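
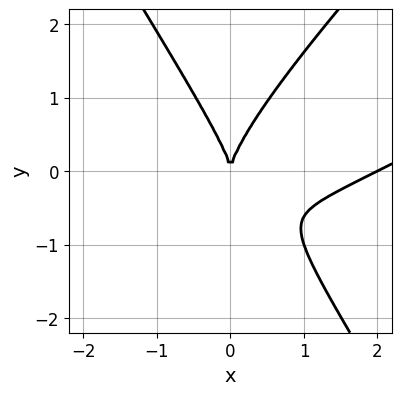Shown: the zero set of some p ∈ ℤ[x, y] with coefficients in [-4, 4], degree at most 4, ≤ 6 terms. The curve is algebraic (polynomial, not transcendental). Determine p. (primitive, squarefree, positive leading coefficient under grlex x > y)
x^3 - 2*x^2*y + y^3 - 2*x^2

The degree is 3 — the shape is more complex than any degree-2 curve.
Against the integer gridlines: it crosses the y-axis at the gridline y = 0; the x-axis gridline crossings are at x ∈ {0, 2}.
These observations pin down the coefficients.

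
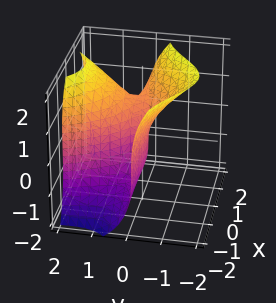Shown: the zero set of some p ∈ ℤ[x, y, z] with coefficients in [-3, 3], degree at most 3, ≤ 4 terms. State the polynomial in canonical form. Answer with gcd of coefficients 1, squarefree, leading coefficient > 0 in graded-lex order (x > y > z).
3*x^2*y + z^3 - 3*y^2 - x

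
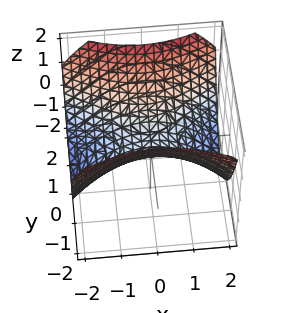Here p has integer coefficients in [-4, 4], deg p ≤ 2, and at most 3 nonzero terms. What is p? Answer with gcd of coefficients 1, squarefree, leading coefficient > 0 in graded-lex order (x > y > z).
x^2 - 2*y^2 + 3*z

First, degree: a hyperbolic paraboloid; a quadric, so deg p = 2.
Then, symmetries: the y ↦ −y reflection is a symmetry, so y appears only in even powers; mirror symmetry x ↦ −x ⇒ only even powers of x.
Next, against the integer gridlines: one x-axis crossing is at x = 0; it meets the z-axis at z = 0 (among the integer gridlines); it meets the y-axis at y = 0 (among the integer gridlines).
Finally, putting this together gives p.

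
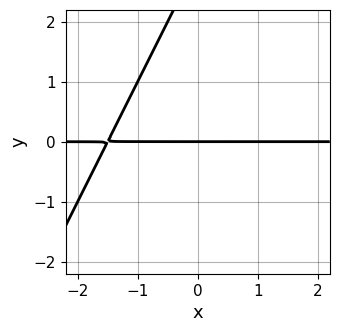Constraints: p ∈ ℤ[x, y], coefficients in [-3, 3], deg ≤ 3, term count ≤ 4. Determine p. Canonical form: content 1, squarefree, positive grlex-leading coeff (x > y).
(a) Degree: the shape is more complex than any degree-1 curve, so deg p = 2.
(b) Observable constraints: one y-axis crossing is at y = 0; the visible x-axis segment lies entirely on the curve.
(c) These observations pin down the coefficients.

2*x*y - y^2 + 3*y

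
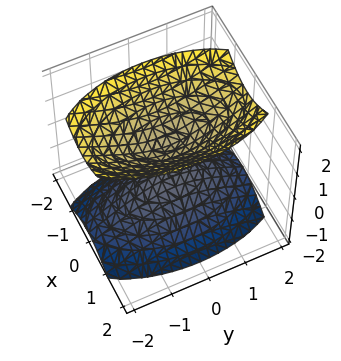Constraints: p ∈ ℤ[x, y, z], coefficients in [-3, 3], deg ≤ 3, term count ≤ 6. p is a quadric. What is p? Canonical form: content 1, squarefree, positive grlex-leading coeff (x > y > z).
There are 2 components. They look like related sheets of one shape, so recover p as a whole.
Degree: two separate bowl-shaped sheets opening away from each other; a quadric, so deg p = 2.
Symmetries: mirror symmetry z ↦ −z ⇒ only even powers of z; mirror symmetry x ↦ −x ⇒ only even powers of x; mirror symmetry y ↦ −y ⇒ only even powers of y.
Observable constraints: it misses every integer gridline on the x-axis; the surface avoids every integer y-axis point in the box.
Fitting integer coefficients to these (and the overall shape) gives p.

3*x^2 + y^2 - 2*z^2 + 1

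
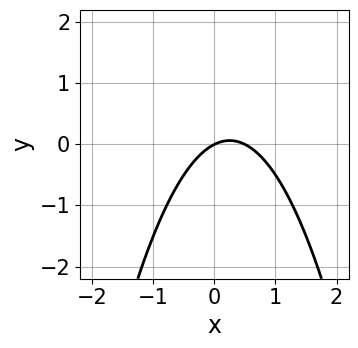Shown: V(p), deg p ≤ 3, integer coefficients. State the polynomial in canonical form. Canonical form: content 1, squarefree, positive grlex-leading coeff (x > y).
2*x^2 - x + 2*y

(a) The degree is 2 — no degree-1 curve has this shape.
(b) Reading off the gridlines: it meets the x-axis at x = 0 (among the integer gridlines); one y-axis crossing is at y = 0.
(c) Assembling these constraints gives the stated polynomial.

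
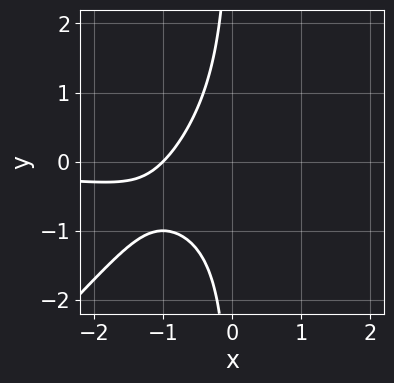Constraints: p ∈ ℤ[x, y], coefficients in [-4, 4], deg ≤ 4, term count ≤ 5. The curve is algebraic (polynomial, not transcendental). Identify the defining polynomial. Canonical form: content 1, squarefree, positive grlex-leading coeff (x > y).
Degree: a generic line meets the curve in up to 3 points, so deg p = 3.
Observable constraints: it meets the x-axis at x = -1 (among the integer gridlines); the curve avoids every integer y-axis point in the box.
Fitting integer coefficients to these (and the overall shape) gives p.

x^2*y - x*y^2 - x - 1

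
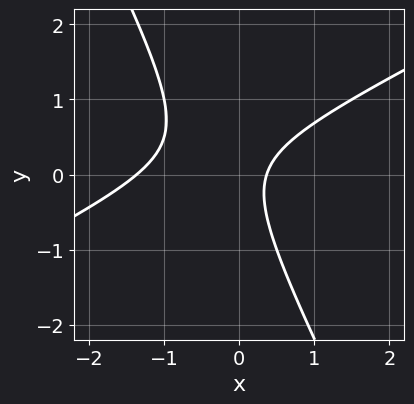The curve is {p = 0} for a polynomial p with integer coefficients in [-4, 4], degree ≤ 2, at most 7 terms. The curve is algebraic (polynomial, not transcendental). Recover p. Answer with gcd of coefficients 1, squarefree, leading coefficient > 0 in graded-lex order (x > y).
deg p = 2. No degree-1 curve has this shape.
Checking where it meets the axes: it misses every integer gridline on the y-axis.
Putting this together gives p.

2*x^2 - 3*x*y - 2*y^2 + 2*x - 1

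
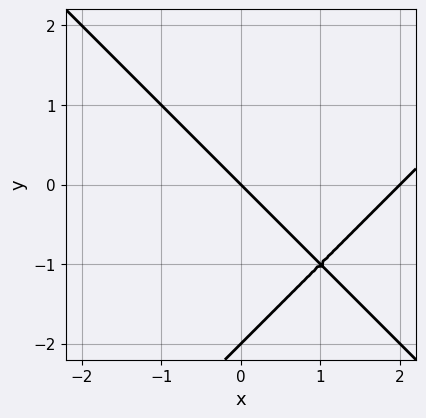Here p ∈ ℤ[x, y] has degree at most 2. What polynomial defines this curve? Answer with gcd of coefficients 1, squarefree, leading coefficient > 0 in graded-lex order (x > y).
x^2 - y^2 - 2*x - 2*y

The degree is 2 — the shape is more complex than any degree-1 curve.
From the axis intercepts and sections: among the integer gridlines, it crosses the x-axis at x ∈ {0, 2}; the y-axis gridline crossings are at y ∈ {-2, 0}.
Matching integer coefficients to the picture gives p.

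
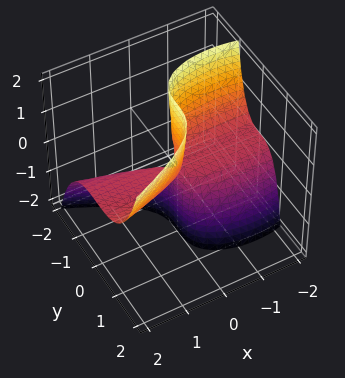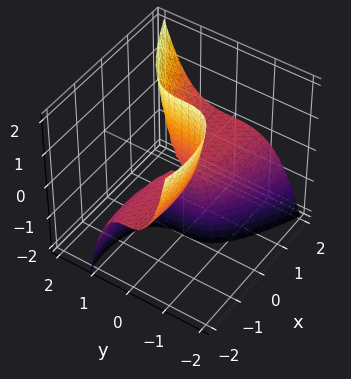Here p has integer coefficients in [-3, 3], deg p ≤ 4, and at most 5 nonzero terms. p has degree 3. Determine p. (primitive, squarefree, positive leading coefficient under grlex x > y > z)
x^2*z - 3*y^3 + 3*x*z

(a) deg p = 3. The shape is more complex than any degree-2 surface.
(b) Reading off the gridlines: every point of the z-axis in the box is on the surface; every point of the x-axis in the box is on the surface; it crosses the y-axis at the gridline y = 0.
(c) Fitting integer coefficients to these (and the overall shape) gives p.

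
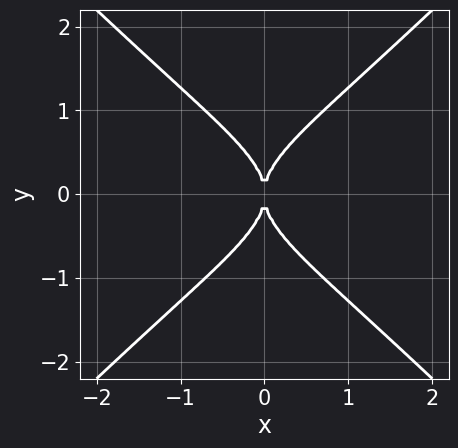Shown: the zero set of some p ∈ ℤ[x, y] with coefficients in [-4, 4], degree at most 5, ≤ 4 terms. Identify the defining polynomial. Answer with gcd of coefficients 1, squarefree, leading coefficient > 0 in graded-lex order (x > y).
x^2*y^2 - y^4 + x^2

1. deg p = 4.
2. Symmetries: mirror symmetry x ↦ −x ⇒ only even powers of x; it's symmetric under y → −y, forcing even powers of y.
3. From the axis intercepts and sections: one y-axis crossing is at y = 0; it crosses the x-axis at the gridline x = 0.
4. Fitting integer coefficients to these (and the overall shape) gives p.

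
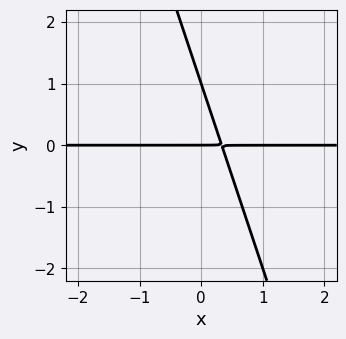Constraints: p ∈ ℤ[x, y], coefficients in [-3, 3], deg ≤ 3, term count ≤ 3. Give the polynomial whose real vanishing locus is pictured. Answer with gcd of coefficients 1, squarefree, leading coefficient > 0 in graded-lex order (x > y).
3*x*y + y^2 - y

(a) Degree: no degree-1 curve has this shape, so deg p = 2.
(b) From the visible intercepts: every point of the x-axis in the box is on the curve; the y-axis gridline crossings are at y ∈ {0, 1}.
(c) The integer polynomial consistent with all of this is the stated p.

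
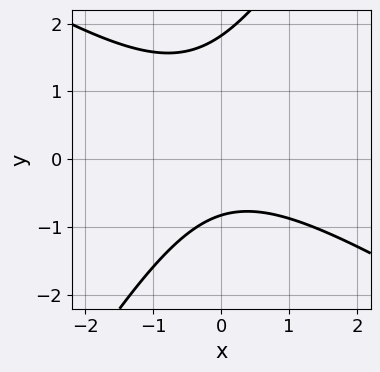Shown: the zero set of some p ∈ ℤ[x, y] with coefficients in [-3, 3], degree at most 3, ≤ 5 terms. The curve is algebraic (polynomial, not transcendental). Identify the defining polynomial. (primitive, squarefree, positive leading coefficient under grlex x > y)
First, deg p = 2. The shape is more complex than any degree-1 curve.
Next, reading off the gridlines: it misses every integer gridline on the x-axis.
Finally, solving for integer coefficients yields p as stated.

2*x^2 + 2*x*y - 2*y^2 + 2*y + 3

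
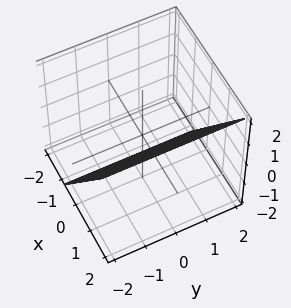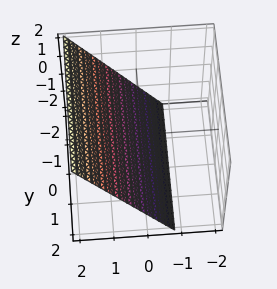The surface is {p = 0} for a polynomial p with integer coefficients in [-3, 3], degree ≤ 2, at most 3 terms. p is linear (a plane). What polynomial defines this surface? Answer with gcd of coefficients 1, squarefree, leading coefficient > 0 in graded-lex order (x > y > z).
1. deg p = 1. Every cross-section is a straight line — this is a plane.
2. Reading off the gridlines: it crosses the z-axis at the gridline z = -1; it misses every integer gridline on the y-axis.
3. Matching integer coefficients to the picture gives p.

3*x - 2*z - 2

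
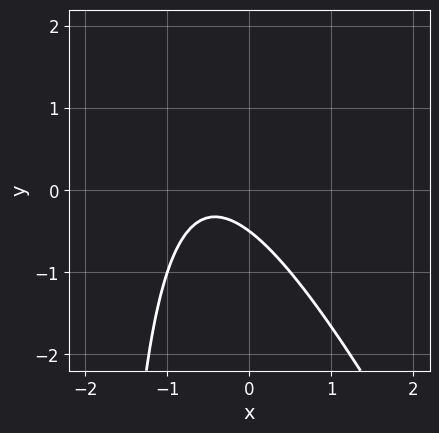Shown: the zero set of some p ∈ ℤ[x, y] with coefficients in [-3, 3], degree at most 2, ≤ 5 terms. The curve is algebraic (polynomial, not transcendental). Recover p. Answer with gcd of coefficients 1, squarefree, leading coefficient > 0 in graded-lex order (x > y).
2*x^2 + x*y + 2*x + 2*y + 1

(a) deg p = 2. The shape is more complex than any degree-1 curve.
(b) Reading off the gridlines: it misses every integer gridline on the x-axis.
(c) Together with the visible shape, these determine p as stated.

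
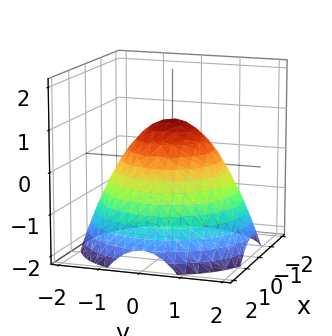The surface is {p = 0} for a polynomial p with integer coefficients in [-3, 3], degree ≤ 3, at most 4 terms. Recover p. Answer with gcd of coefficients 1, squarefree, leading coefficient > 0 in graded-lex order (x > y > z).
2*x^2 + 2*y^2 + 3*z - 3

1. The degree is 2 — no degree-1 surface has this shape.
2. Symmetries: rotational symmetry about the z-axis ⇒ p depends on x, y only through x² + y².
3. Observable constraints: it meets the z-axis at z = 1 (among the integer gridlines); a circular section at z = -1 has radius between 1 and 2.
4. These observations pin down the coefficients.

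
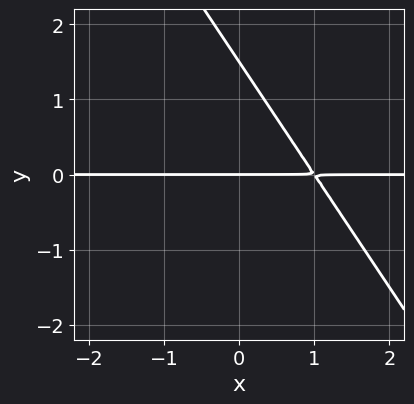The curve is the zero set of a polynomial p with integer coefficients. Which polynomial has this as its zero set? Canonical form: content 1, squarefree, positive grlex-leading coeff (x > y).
3*x*y + 2*y^2 - 3*y

The degree is 2 — no degree-1 curve has this shape.
From the visible intercepts: one y-axis crossing is at y = 0; every point of the x-axis in the box is on the curve.
Matching integer coefficients to the picture gives p.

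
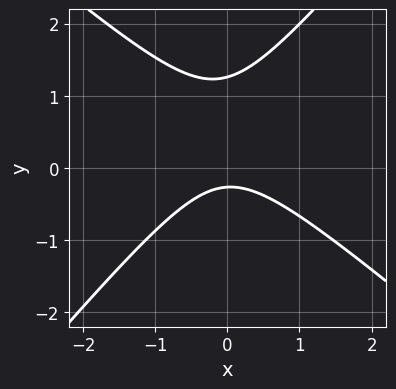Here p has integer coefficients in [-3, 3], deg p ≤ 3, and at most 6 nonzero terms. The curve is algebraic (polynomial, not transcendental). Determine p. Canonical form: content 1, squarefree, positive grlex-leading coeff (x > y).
3*x^2 + x*y - 3*y^2 + 3*y + 1

(a) The degree is 2 — a generic line meets the curve in up to 2 points.
(b) Against the integer gridlines: it misses every integer gridline on the x-axis.
(c) The integer polynomial consistent with all of this is the stated p.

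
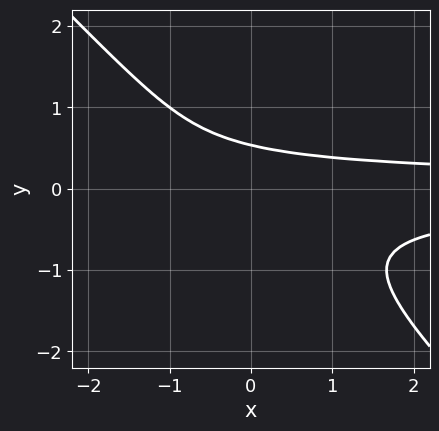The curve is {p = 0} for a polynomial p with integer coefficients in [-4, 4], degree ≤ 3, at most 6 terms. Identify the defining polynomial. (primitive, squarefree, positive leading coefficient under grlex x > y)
3*x*y^2 + 3*y^3 + y - 1

First, the degree is 3 — a generic line meets the curve in up to 3 points.
Next, checking where it meets the axes: it misses every integer gridline on the x-axis.
Finally, together with the visible shape, these determine p as stated.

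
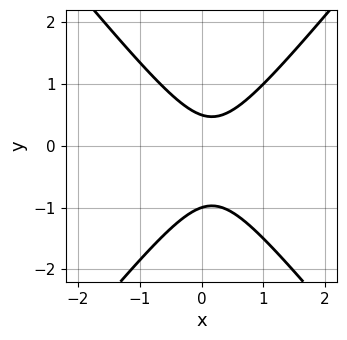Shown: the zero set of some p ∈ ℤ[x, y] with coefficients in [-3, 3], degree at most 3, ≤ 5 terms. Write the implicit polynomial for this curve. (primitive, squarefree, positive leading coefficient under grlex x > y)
3*x^2 - 2*y^2 - x - y + 1

(a) deg p = 2. The shape is more complex than any degree-1 curve.
(b) Observable constraints: no x-intercept at any integer in the box; it crosses the y-axis at the gridline y = -1.
(c) Fitting integer coefficients to these (and the overall shape) gives p.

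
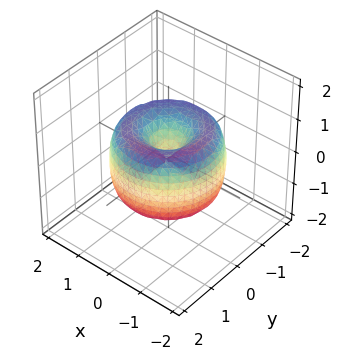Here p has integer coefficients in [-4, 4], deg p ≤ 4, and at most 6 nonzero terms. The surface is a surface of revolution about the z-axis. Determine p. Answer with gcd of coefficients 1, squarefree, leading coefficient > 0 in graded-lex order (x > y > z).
(a) The degree is 4 — no degree-3 surface has this shape.
(b) Symmetry: every cross-section ⟂ z is a circle, so x, y appear only via x² + y².
(c) From the axis intercepts and sections: a circular section at z = 0 has radius between 1 and 2; one y-axis crossing is at y = 0; it crosses the x-axis at the gridline x = 0; it crosses the z-axis at the gridline z = 0.
(d) Assembling these constraints gives the stated polynomial.

x^4 + 2*x^2*y^2 + y^4 - 2*x^2 - 2*y^2 + z^2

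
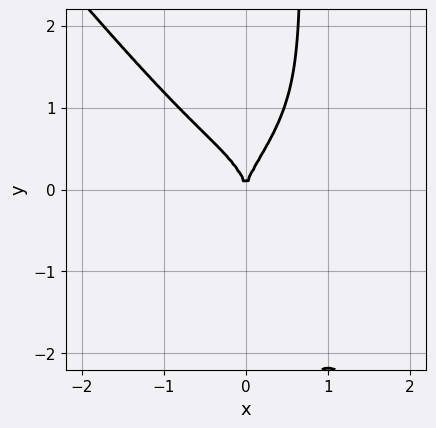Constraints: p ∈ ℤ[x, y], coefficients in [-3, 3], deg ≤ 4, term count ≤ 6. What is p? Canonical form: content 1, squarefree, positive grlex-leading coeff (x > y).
3*x^4 - 2*x^3*y + 3*x*y^3 - 2*y^3 + 3*x^2

First, the degree is 4 — no degree-3 curve has this shape.
Next, against the integer gridlines: one y-axis crossing is at y = 0; it crosses the x-axis at the gridline x = 0.
Finally, putting this together gives p.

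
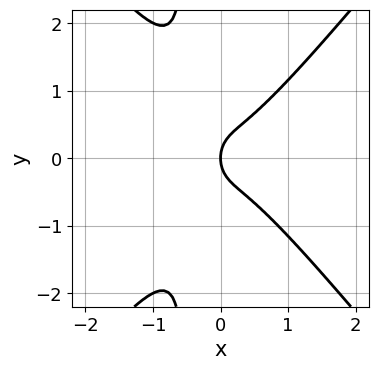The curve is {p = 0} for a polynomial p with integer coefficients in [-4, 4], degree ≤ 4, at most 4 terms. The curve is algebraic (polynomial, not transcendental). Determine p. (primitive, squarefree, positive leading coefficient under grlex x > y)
3*x^3 - 2*x*y^2 - y^2 + x

(a) The degree is 3 — a generic line meets the curve in up to 3 points.
(b) Symmetries: it's symmetric under y → −y, forcing even powers of y.
(c) Reading off the gridlines: it crosses the y-axis at the gridline y = 0; it meets the x-axis at x = 0 (among the integer gridlines).
(d) Together with the visible shape, these determine p as stated.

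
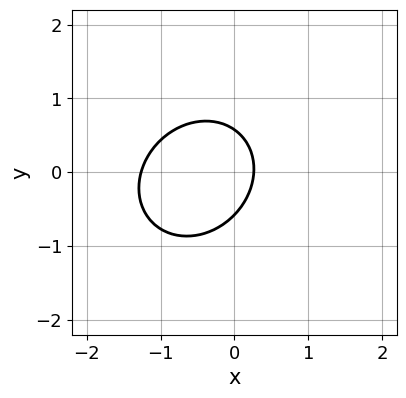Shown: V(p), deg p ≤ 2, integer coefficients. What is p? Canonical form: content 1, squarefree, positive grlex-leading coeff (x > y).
(a) deg p = 2. The shape is more complex than any degree-1 curve.
(b) Matching integer coefficients to the picture gives p.

3*x^2 - x*y + 3*y^2 + 3*x - 1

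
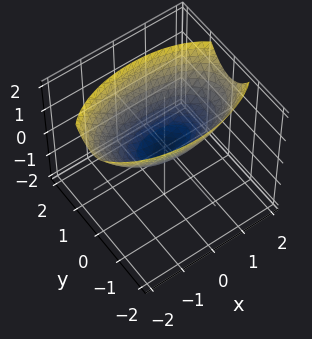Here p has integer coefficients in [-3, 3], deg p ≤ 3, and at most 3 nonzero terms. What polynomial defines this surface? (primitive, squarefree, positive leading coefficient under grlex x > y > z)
1. deg p = 2. A single bowl opening along one axis; a quadric.
2. Symmetries: mirror symmetry x ↦ −x ⇒ only even powers of x; mirror symmetry y ↦ −y ⇒ only even powers of y.
3. Against the integer gridlines: one y-axis crossing is at y = 0; it crosses the x-axis at the gridline x = 0.
4. Putting this together gives p.

x^2 + 3*y^2 - 3*z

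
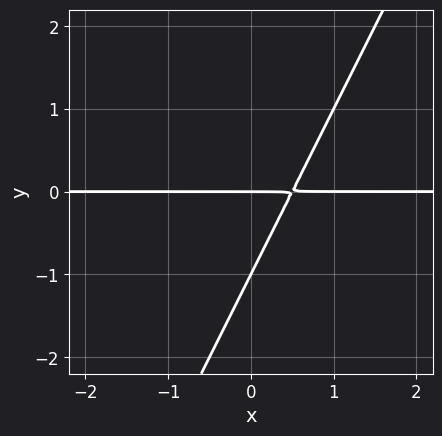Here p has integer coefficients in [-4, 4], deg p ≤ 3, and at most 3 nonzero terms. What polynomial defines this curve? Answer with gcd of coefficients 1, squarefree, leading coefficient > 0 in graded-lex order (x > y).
2*x*y - y^2 - y

First, the degree is 2 — no degree-1 curve has this shape.
Next, reading off the gridlines: the visible x-axis segment lies entirely on the curve; the y-axis gridline crossings are at y ∈ {-1, 0}.
Finally, solving for integer coefficients yields p as stated.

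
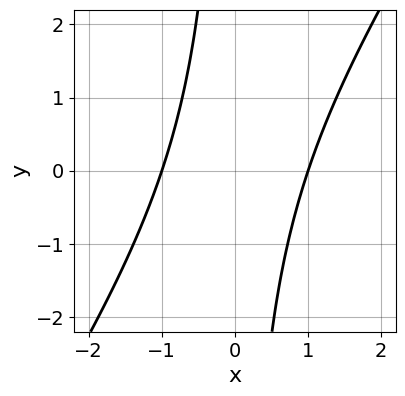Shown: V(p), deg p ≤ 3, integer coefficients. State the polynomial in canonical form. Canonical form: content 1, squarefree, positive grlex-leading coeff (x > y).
The degree is 2 — no degree-1 curve has this shape.
Observable constraints: it misses every integer gridline on the y-axis; the x-axis gridline crossings are at x ∈ {-1, 1}.
Fitting integer coefficients to these (and the overall shape) gives p.

3*x^2 - 2*x*y - 3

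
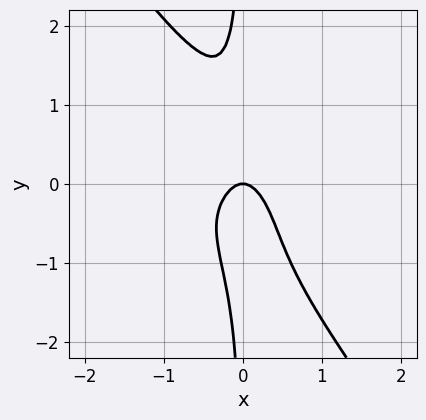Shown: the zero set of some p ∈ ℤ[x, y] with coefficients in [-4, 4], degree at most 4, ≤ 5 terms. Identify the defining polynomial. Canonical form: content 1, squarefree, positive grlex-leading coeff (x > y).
First, deg p = 4.
Then, against the integer gridlines: it crosses the x-axis at the gridline x = 0; one y-axis crossing is at y = 0.
Finally, these observations pin down the coefficients.

3*x^2*y^2 + 2*x*y^3 + 3*x^2 + y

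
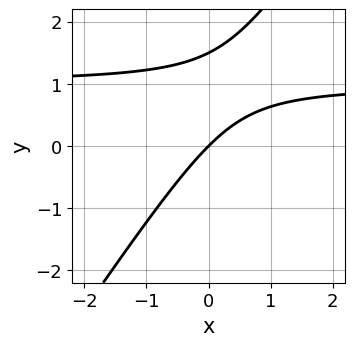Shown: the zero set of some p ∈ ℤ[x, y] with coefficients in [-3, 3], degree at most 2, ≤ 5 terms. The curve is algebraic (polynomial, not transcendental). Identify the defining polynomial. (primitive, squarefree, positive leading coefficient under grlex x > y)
3*x*y - 2*y^2 - 3*x + 3*y

(a) Degree: a generic line meets the curve in up to 2 points, so deg p = 2.
(b) From the visible intercepts: it crosses the x-axis at the gridline x = 0; it meets the y-axis at y = 0 (among the integer gridlines).
(c) These observations pin down the coefficients.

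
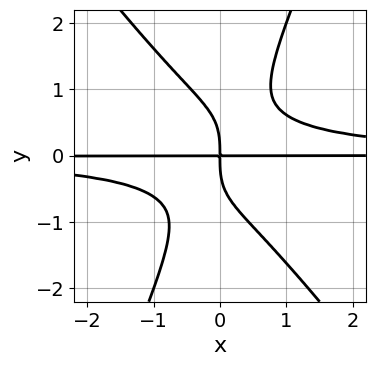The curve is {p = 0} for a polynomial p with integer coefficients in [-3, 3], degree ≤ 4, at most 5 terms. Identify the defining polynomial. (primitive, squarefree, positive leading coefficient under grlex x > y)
Degree: a generic line meets the curve in up to 4 points, so deg p = 4.
From the visible intercepts: the visible x-axis segment lies entirely on the curve.
Together with the visible shape, these determine p as stated.

3*x^2*y^2 + x*y^3 - y^4 - 2*x*y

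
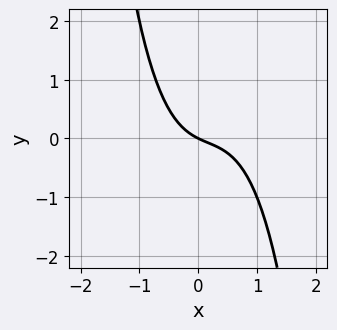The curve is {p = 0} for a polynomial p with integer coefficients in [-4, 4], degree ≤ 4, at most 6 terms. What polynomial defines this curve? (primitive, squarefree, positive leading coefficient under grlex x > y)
The degree is 3 — no degree-2 curve has this shape.
Checking where it meets the axes: one y-axis crossing is at y = 0; one x-axis crossing is at x = 0.
Together with the visible shape, these determine p as stated.

2*x^3 - x^2 + x + 2*y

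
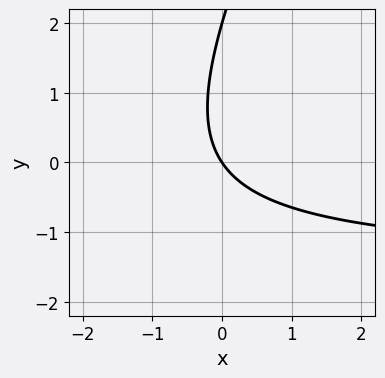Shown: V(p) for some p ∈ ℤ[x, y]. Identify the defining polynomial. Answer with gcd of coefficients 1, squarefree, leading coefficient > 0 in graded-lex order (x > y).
First, degree: no degree-1 curve has this shape, so deg p = 2.
Next, reading off the gridlines: the y-axis gridline crossings are at y ∈ {0, 2}; it meets the x-axis at x = 0 (among the integer gridlines).
Finally, assembling these constraints gives the stated polynomial.

2*x*y - y^2 + 3*x + 2*y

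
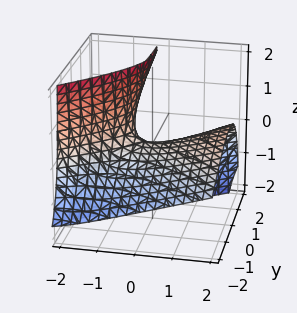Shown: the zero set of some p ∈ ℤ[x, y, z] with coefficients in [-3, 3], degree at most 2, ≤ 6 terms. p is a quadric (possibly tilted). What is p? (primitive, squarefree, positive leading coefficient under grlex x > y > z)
deg p = 2. No degree-1 surface has this shape.
Reading off the gridlines: one z-axis crossing is at z = 0; it crosses the y-axis at the gridline y = 0.
These observations pin down the coefficients.

x^2 - 3*x*z - 2*y^2 + 3*y*z - 3*z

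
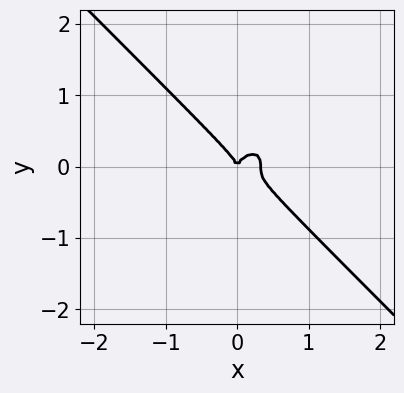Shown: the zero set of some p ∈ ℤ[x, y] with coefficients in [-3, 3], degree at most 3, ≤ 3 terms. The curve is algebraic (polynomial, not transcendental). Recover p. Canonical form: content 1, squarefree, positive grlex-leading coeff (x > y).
3*x^3 + 3*y^3 - x^2

(a) Degree: a generic line meets the curve in up to 3 points, so deg p = 3.
(b) Against the integer gridlines: one y-axis crossing is at y = 0; it meets the x-axis at x = 0 (among the integer gridlines).
(c) Together with the visible shape, these determine p as stated.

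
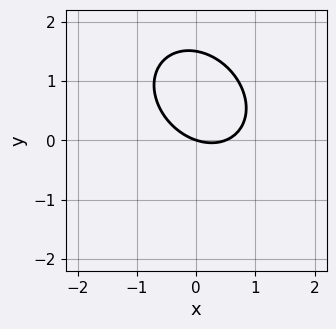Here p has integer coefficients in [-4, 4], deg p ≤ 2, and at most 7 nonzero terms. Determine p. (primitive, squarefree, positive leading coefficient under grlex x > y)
First, deg p = 2.
Then, from the axis intercepts and sections: it meets the y-axis at y = 0 (among the integer gridlines); it crosses the x-axis at the gridline x = 0.
Finally, putting this together gives p.

2*x^2 + x*y + 2*y^2 - x - 3*y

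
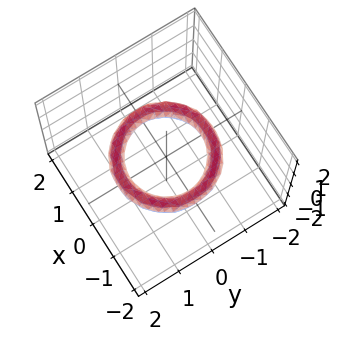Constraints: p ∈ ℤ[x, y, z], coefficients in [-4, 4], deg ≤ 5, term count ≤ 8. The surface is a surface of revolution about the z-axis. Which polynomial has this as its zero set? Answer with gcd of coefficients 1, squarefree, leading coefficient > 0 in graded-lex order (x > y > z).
First, degree: the shape is more complex than any degree-3 surface, so deg p = 4.
Next, symmetries: rotational symmetry about the z-axis ⇒ p depends on x, y only through x² + y².
Next, from the visible intercepts: the y-axis gridline crossings are at y ∈ {-1, 1}; a circular section at z = 0 has radius exactly 1.
Finally, putting this together gives p. Check: (-1, 0, 0) on the x-axis lies on the surface, and p(-1, 0, 0) = 0. ✓

x^4 + 2*x^2*y^2 + y^4 - 3*x^2 - 3*y^2 + 3*z^2 + 2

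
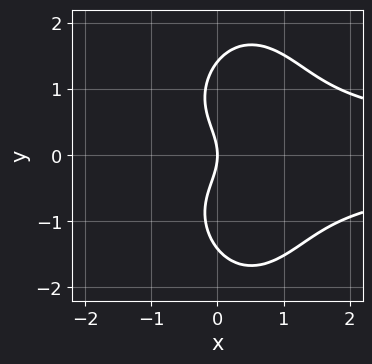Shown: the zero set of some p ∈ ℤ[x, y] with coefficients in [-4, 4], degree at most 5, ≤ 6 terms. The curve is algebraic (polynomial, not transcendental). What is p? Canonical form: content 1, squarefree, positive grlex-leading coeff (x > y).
First, the degree is 4 — no degree-3 curve has this shape.
Then, symmetries: mirror symmetry y ↦ −y ⇒ only even powers of y.
Next, observable constraints: one x-axis crossing is at x = 0; one y-axis crossing is at y = 0.
Finally, solving for integer coefficients yields p as stated.

3*x^2*y^2 + y^4 - 2*x*y^2 - 2*y^2 - 3*x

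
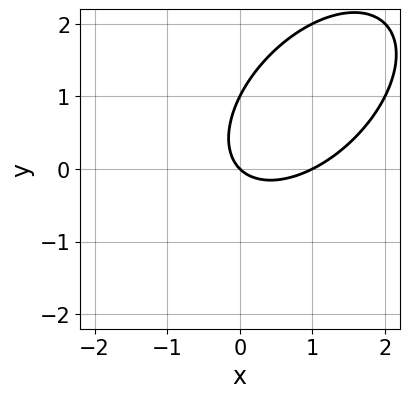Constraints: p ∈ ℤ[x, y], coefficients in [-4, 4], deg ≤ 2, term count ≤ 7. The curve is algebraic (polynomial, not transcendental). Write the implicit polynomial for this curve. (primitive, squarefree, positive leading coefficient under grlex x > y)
The degree is 2 — a generic line meets the curve in up to 2 points.
Observable constraints: among the integer gridlines, it crosses the y-axis at y ∈ {0, 1}; among the integer gridlines, it crosses the x-axis at x ∈ {0, 1}.
These observations pin down the coefficients.

x^2 - x*y + y^2 - x - y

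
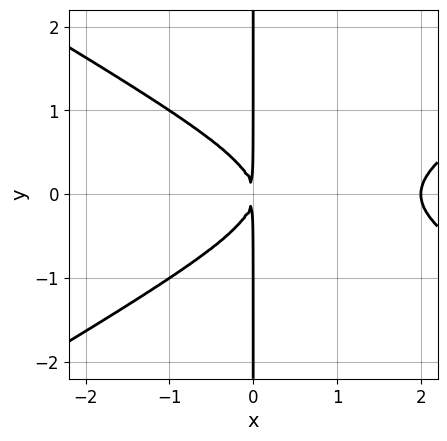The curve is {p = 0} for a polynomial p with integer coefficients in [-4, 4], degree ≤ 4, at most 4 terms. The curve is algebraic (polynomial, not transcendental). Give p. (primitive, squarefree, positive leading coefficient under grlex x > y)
x^3 - 3*x*y^2 - 2*x^2

1. deg p = 3. The shape is more complex than any degree-2 curve.
2. Symmetries: the y ↦ −y reflection is a symmetry, so y appears only in even powers.
3. Observable constraints: it crosses the x-axis at the gridline x = 2; every point of the y-axis in the box is on the curve.
4. Together with the visible shape, these determine p as stated.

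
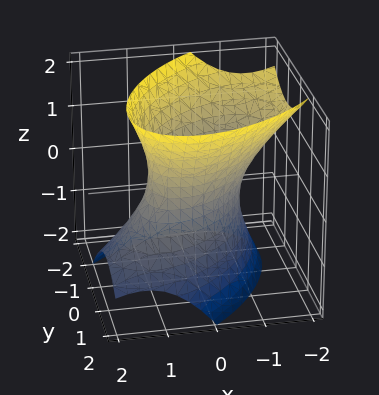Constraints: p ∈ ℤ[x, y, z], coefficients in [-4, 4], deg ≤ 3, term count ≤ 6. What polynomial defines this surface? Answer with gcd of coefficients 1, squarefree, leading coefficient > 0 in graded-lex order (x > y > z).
3*x^2 - 3*x*y + 2*x*z + 3*y^2 - 2*z^2 - 3

(a) deg p = 2. A generic line meets the surface in up to 2 points.
(b) Observable constraints: among the integer gridlines, it crosses the y-axis at y ∈ {-1, 1}; the surface avoids every integer z-axis point in the box.
(c) Putting this together gives p. Check: (1, 0, 0) on the x-axis lies on the surface, and p(1, 0, 0) = 0. ✓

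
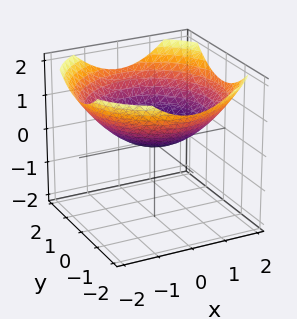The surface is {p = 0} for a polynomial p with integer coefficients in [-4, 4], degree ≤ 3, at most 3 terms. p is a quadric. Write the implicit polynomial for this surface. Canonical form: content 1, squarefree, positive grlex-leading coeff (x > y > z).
(a) Degree: a paraboloid; a quadric, so deg p = 2.
(b) Symmetries: the surface is invariant under rotation about z: p = q(x² + y², z).
(c) From the axis intercepts and sections: it crosses the y-axis at the gridline y = 0; it crosses the x-axis at the gridline x = 0; it meets the z-axis at z = 0 (among the integer gridlines); a circular section at z = 1 has radius between 1 and 2.
(d) Assembling these constraints gives the stated polynomial.

x^2 + y^2 - 3*z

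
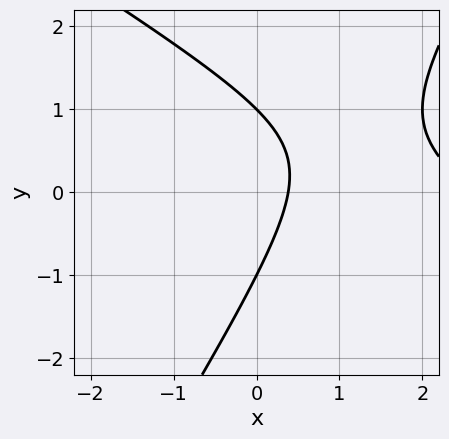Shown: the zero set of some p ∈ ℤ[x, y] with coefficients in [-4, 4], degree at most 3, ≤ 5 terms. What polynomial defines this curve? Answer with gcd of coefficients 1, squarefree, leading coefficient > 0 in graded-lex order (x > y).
x^2 + x*y - y^2 - 3*x + 1

First, deg p = 2.
Next, observable constraints: among the integer gridlines, it crosses the y-axis at y ∈ {-1, 1}.
Finally, fitting integer coefficients to these (and the overall shape) gives p.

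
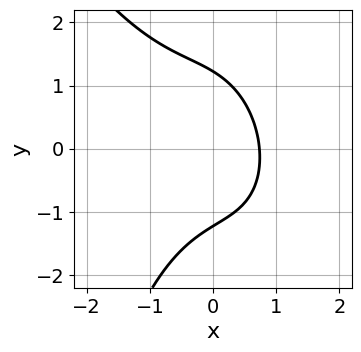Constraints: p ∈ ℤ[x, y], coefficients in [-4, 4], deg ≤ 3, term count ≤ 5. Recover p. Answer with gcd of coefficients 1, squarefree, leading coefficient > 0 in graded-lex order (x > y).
2*x^3 + x^2*y + 2*y^2 + 3*x - 3

1. Degree: a generic line meets the curve in up to 3 points, so deg p = 3.
2. Solving for integer coefficients yields p as stated.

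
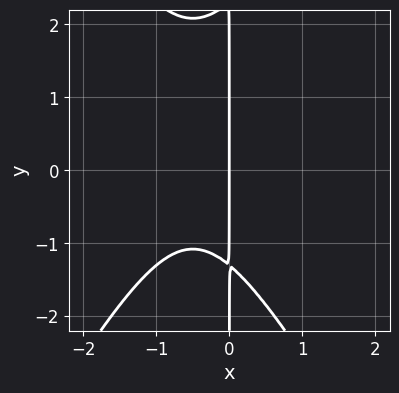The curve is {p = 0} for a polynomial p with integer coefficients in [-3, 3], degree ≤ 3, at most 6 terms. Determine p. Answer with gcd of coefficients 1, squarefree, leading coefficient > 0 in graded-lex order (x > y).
(a) deg p = 3. The shape is more complex than any degree-2 curve.
(b) Against the integer gridlines: the visible y-axis segment lies entirely on the curve; it meets the x-axis at x = 0 (among the integer gridlines).
(c) Solving for integer coefficients yields p as stated.

3*x^3 - x*y^2 + 3*x^2 + x*y + 3*x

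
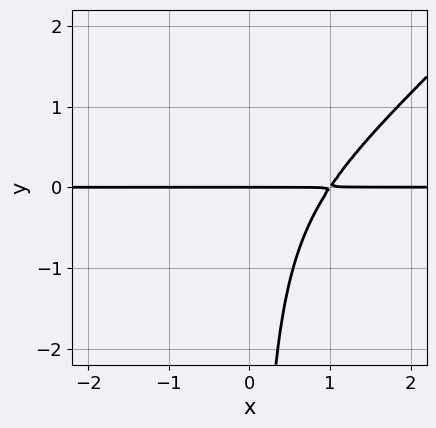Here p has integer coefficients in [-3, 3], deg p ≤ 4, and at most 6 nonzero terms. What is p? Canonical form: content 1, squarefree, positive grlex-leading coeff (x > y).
First, degree: the shape is more complex than any degree-3 curve, so deg p = 4.
Next, reading off the gridlines: every point of the x-axis in the box is on the curve; one y-axis crossing is at y = 0.
Finally, these observations pin down the coefficients.

x^3*y - x^2*y^2 - x*y^2 - y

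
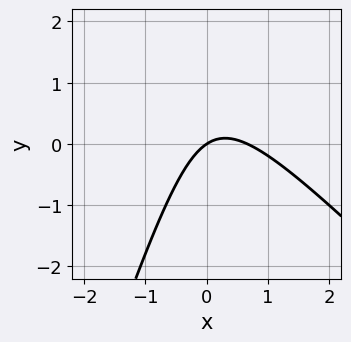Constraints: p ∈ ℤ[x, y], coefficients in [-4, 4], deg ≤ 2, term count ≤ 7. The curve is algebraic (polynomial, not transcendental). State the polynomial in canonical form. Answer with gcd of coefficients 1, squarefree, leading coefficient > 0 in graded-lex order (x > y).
3*x^2 + 2*x*y - y^2 - 2*x + 3*y

(a) Degree: no degree-1 curve has this shape, so deg p = 2.
(b) Reading off the gridlines: it meets the x-axis at x = 0 (among the integer gridlines); one y-axis crossing is at y = 0.
(c) Solving for integer coefficients yields p as stated.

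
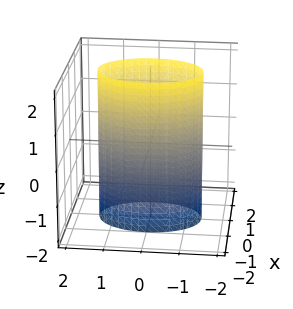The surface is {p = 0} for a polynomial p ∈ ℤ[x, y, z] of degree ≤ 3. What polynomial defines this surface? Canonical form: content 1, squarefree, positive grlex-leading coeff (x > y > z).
2*x^2 + y^2 - 2

First, deg p = 2. A cylinder; a quadric.
Then, symmetries: it's symmetric under x → −x, forcing even powers of x; mirror symmetry z ↦ −z ⇒ only even powers of z; the y ↦ −y reflection is a symmetry, so y appears only in even powers.
Then, against the integer gridlines: the surface avoids every integer z-axis point in the box; among the integer gridlines, it crosses the x-axis at x ∈ {-1, 1}.
Finally, the integer polynomial consistent with all of this is the stated p.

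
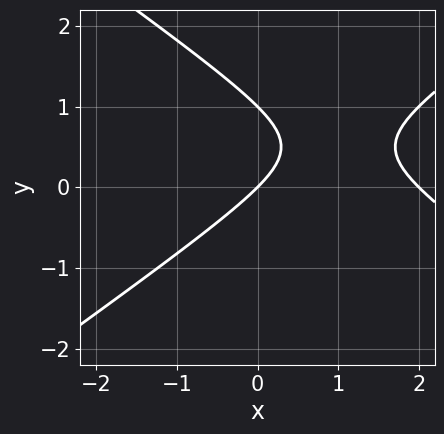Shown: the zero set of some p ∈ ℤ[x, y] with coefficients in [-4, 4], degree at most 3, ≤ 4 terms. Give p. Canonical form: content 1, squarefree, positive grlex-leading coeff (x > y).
x^2 - 2*y^2 - 2*x + 2*y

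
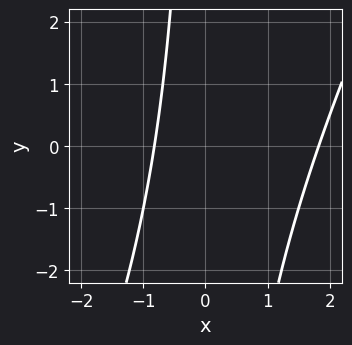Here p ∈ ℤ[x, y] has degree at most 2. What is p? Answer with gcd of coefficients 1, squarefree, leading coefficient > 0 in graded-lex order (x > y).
The degree is 2 — a generic line meets the curve in up to 2 points.
Checking where it meets the axes: the curve avoids every integer y-axis point in the box.
The integer polynomial consistent with all of this is the stated p.

2*x^2 - x*y - 2*x - 3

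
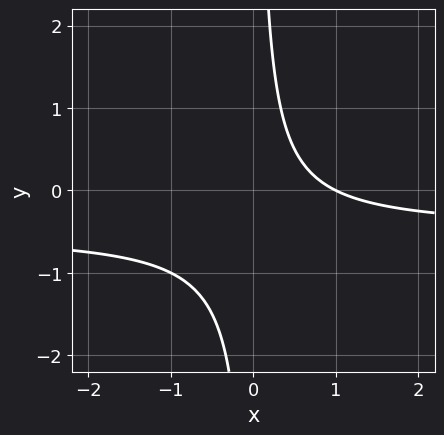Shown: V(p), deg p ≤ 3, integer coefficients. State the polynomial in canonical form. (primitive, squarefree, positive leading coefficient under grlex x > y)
First, the degree is 2 — a generic line meets the curve in up to 2 points.
Then, observable constraints: one x-axis crossing is at x = 1; no y-intercept at any integer in the box.
Finally, the integer polynomial consistent with all of this is the stated p.

2*x*y + x - 1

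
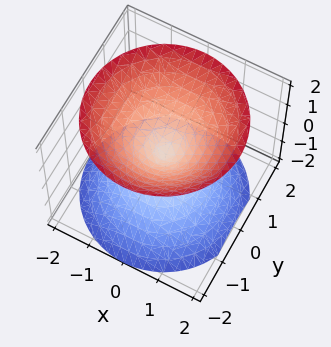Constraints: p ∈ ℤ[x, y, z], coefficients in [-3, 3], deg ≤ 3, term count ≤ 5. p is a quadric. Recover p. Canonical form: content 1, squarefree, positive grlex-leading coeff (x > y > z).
x^2 + y^2 - z^2

I count 2 distinct pieces.
Degree: two nappes meeting at a single point; a quadric, so deg p = 2.
Symmetries: it's symmetric under z → −z, forcing even powers of z; rotational symmetry about the z-axis ⇒ p depends on x, y only through x² + y².
Checking where it meets the axes: it crosses the y-axis at the gridline y = 0; a circular section at z = -1 has radius exactly 1.
Fitting integer coefficients to these (and the overall shape) gives p.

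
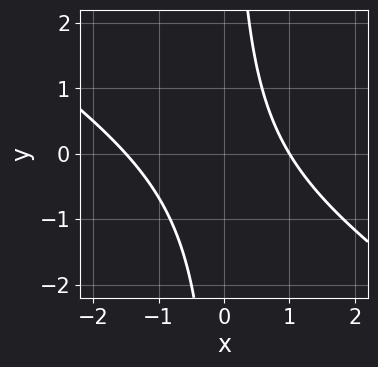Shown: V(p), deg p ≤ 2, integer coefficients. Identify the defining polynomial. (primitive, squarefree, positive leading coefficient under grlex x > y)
First, the degree is 2 — no degree-1 curve has this shape.
Next, against the integer gridlines: it meets the x-axis at x = 1 (among the integer gridlines); no y-intercept at any integer in the box.
Finally, matching integer coefficients to the picture gives p.

2*x^2 + 3*x*y + x - 3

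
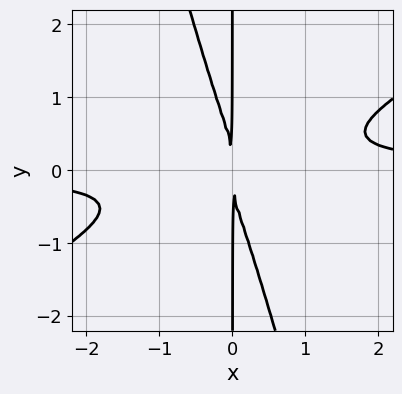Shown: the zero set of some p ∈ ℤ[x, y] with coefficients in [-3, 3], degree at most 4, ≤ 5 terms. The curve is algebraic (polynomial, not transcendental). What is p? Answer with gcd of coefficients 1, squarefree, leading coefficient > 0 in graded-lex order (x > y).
2*x^3*y - 3*x^2*y^2 - x*y^3 - x^2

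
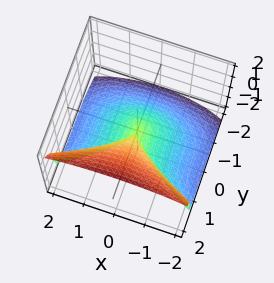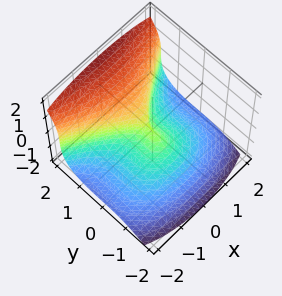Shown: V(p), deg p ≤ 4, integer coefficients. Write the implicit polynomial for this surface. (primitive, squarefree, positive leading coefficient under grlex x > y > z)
First, the degree is 3 — no degree-2 surface has this shape.
Then, checking where it meets the axes: one y-axis crossing is at y = 0; it crosses the x-axis at the gridline x = 0.
Finally, the integer polynomial consistent with all of this is the stated p.

y^3 - z^3 - x^2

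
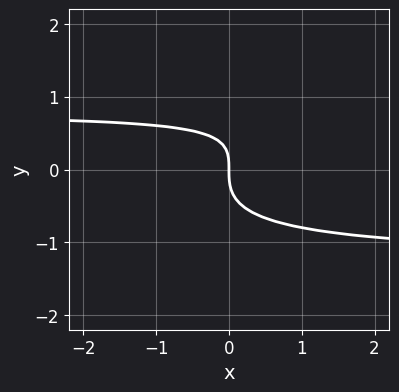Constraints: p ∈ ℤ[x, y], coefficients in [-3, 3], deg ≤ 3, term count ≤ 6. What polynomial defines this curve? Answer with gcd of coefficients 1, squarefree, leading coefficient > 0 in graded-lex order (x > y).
deg p = 3. The shape is more complex than any degree-2 curve.
Observable constraints: it meets the x-axis at x = 0 (among the integer gridlines); it crosses the y-axis at the gridline y = 0.
These observations pin down the coefficients.

2*x*y^2 - 3*y^3 + x*y - 2*x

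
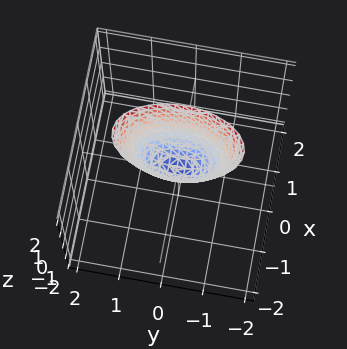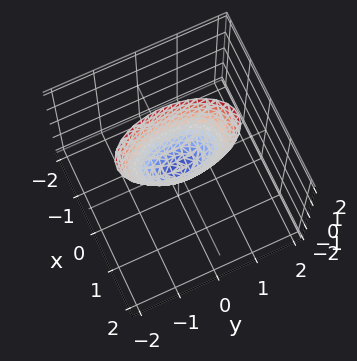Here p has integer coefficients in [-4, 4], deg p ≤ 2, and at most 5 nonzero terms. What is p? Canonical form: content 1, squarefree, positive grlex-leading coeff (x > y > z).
The degree is 2 — a paraboloid; a quadric.
Symmetries: the x ↦ −x reflection is a symmetry, so x appears only in even powers; the y ↦ −y reflection is a symmetry, so y appears only in even powers.
Checking where it meets the axes: it meets the z-axis at z = 0 (among the integer gridlines); it crosses the x-axis at the gridline x = 0; it crosses the y-axis at the gridline y = 0.
Fitting integer coefficients to these (and the overall shape) gives p.

3*x^2 + y^2 - z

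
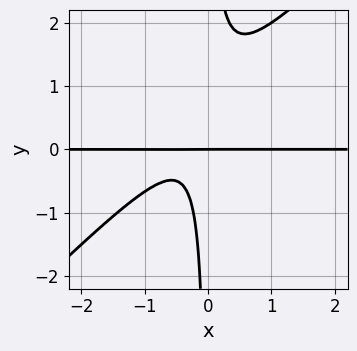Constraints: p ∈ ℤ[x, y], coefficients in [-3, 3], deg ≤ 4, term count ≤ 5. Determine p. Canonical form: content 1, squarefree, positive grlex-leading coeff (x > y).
3*x^2*y - 3*x*y^2 + 2*x*y + y

deg p = 3.
From the visible intercepts: every point of the x-axis in the box is on the curve; one y-axis crossing is at y = 0.
Putting this together gives p.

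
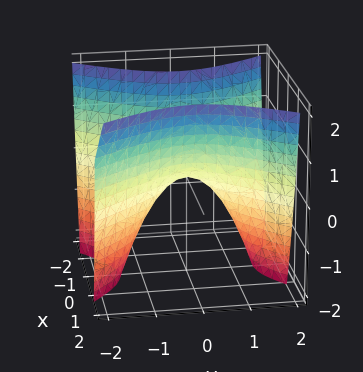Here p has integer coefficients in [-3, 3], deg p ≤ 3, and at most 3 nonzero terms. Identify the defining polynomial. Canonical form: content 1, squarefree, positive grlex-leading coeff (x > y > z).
3*x^2 - 2*y^2 - 2*z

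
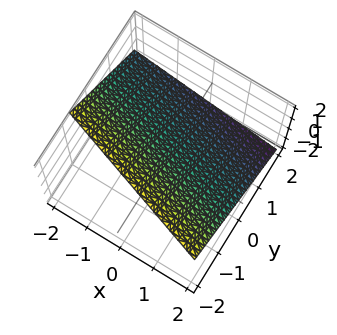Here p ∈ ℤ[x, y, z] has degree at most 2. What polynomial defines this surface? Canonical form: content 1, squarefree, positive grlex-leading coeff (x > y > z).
The degree is 1 — every cross-section is a straight line — this is a plane.
Reading off the gridlines: it crosses the x-axis at the gridline x = 2.
Putting this together gives p.

x + 3*y + 3*z - 2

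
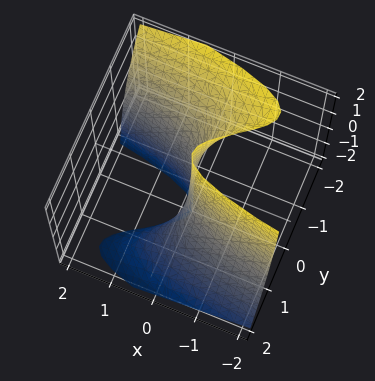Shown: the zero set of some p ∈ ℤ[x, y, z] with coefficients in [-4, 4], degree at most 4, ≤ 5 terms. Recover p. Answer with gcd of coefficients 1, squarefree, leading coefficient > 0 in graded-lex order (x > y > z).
y^3 + y^2*z + x

First, degree: no degree-2 surface has this shape, so deg p = 3.
Then, observable constraints: it crosses the y-axis at the gridline y = 0; every point of the z-axis in the box is on the surface; it crosses the x-axis at the gridline x = 0.
Finally, fitting integer coefficients to these (and the overall shape) gives p.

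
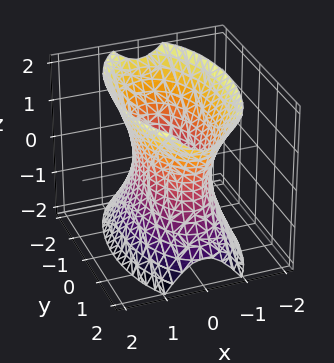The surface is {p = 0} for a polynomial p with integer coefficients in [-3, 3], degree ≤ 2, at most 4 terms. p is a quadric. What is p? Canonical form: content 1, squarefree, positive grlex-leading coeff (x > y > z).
1. The degree is 2 — one connected sheet with a waist; a quadric.
2. Symmetries: mirror symmetry x ↦ −x ⇒ only even powers of x; mirror symmetry y ↦ −y ⇒ only even powers of y; it's symmetric under z → −z, forcing even powers of z.
3. Observable constraints: no z-intercept at any integer in the box.
4. Matching integer coefficients to the picture gives p.

3*x^2 + y^2 - z^2 - 2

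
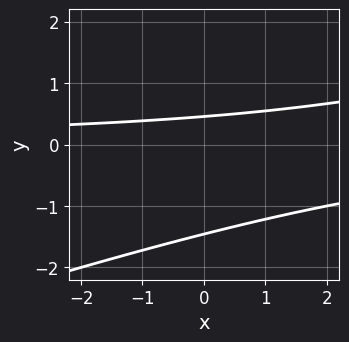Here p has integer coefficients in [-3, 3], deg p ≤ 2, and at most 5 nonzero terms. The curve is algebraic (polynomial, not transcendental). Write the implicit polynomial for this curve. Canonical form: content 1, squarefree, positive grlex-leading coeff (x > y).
1. deg p = 2.
2. From the axis intercepts and sections: no x-intercept at any integer in the box.
3. Assembling these constraints gives the stated polynomial.

x*y - 3*y^2 - 3*y + 2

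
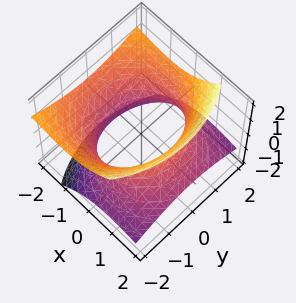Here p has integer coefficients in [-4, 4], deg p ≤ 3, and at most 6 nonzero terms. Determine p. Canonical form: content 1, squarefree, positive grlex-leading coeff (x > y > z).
(a) Degree: a generic line meets the surface in up to 2 points, so deg p = 2.
(b) Reading off the gridlines: it misses every integer gridline on the z-axis.
(c) Together with the visible shape, these determine p as stated.

x^2 + 2*x*z + y^2 - 2*z^2 - 2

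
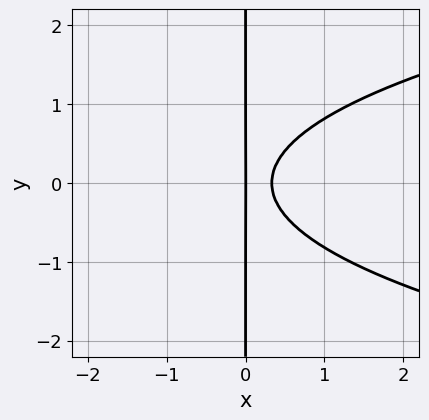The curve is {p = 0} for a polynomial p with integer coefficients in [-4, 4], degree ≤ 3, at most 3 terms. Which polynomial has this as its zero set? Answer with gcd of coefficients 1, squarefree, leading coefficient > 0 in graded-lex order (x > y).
First, the degree is 3 — the shape is more complex than any degree-2 curve.
Next, symmetries: it's symmetric under y → −y, forcing even powers of y.
Then, against the integer gridlines: the visible y-axis segment lies entirely on the curve; it meets the x-axis at x = 0 (among the integer gridlines).
Finally, solving for integer coefficients yields p as stated.

3*x*y^2 - 3*x^2 + x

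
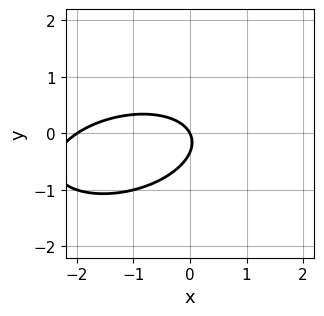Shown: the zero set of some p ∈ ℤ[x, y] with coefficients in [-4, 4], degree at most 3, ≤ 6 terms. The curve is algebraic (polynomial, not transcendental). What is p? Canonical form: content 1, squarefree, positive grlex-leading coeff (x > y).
(a) The degree is 2 — the shape is more complex than any degree-1 curve.
(b) From the axis intercepts and sections: among the integer gridlines, it crosses the x-axis at x ∈ {-2, 0}; it meets the y-axis at y = 0 (among the integer gridlines).
(c) Solving for integer coefficients yields p as stated.

x^2 - x*y + 3*y^2 + 2*x + y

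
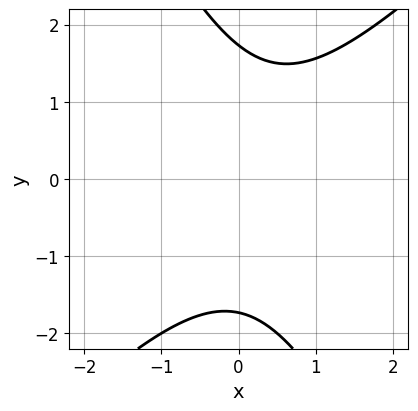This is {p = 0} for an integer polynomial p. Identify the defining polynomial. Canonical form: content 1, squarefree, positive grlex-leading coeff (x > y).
2*x^2 - x*y - y^2 - x + 3

(a) Degree: a generic line meets the curve in up to 2 points, so deg p = 2.
(b) Observable constraints: it misses every integer gridline on the x-axis.
(c) Together with the visible shape, these determine p as stated.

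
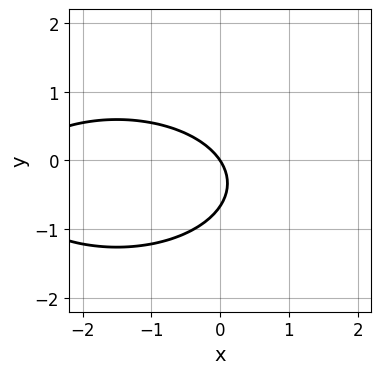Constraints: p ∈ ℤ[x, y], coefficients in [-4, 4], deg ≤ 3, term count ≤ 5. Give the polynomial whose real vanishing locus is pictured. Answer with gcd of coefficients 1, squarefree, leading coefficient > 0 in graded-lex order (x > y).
x^2 + 3*y^2 + 3*x + 2*y

(a) The degree is 2 — the shape is more complex than any degree-1 curve.
(b) Observable constraints: one x-axis crossing is at x = 0; it meets the y-axis at y = 0 (among the integer gridlines).
(c) Assembling these constraints gives the stated polynomial.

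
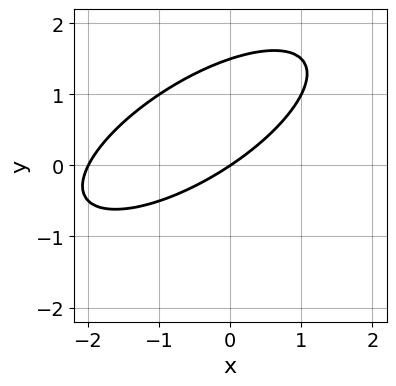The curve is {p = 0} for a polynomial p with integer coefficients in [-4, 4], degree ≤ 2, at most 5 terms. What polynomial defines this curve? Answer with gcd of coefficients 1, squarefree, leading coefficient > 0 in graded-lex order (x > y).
(a) The degree is 2 — no degree-1 curve has this shape.
(b) Against the integer gridlines: among the integer gridlines, it crosses the x-axis at x ∈ {-2, 0}; it meets the y-axis at y = 0 (among the integer gridlines).
(c) Assembling these constraints gives the stated polynomial.

x^2 - 2*x*y + 2*y^2 + 2*x - 3*y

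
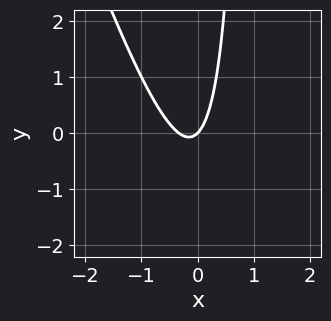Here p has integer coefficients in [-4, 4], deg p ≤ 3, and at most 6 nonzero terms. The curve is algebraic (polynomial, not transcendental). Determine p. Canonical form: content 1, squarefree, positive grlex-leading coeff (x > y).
3*x^2 + x*y + x - y

(a) deg p = 2. No degree-1 curve has this shape.
(b) From the visible intercepts: one x-axis crossing is at x = 0; one y-axis crossing is at y = 0.
(c) Fitting integer coefficients to these (and the overall shape) gives p.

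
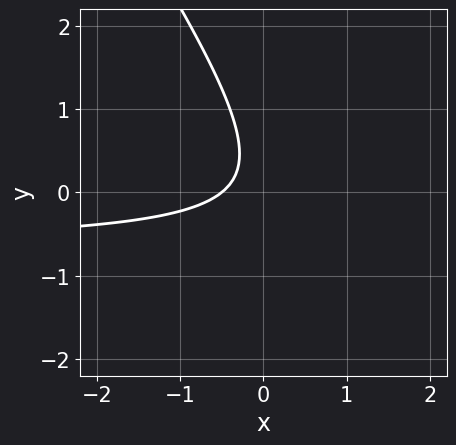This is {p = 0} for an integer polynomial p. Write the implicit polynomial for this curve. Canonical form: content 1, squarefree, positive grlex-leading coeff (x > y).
3*x*y + 2*y^2 + 2*x - y + 1

1. The degree is 2 — the shape is more complex than any degree-1 curve.
2. From the visible intercepts: no y-intercept at any integer in the box.
3. Solving for integer coefficients yields p as stated.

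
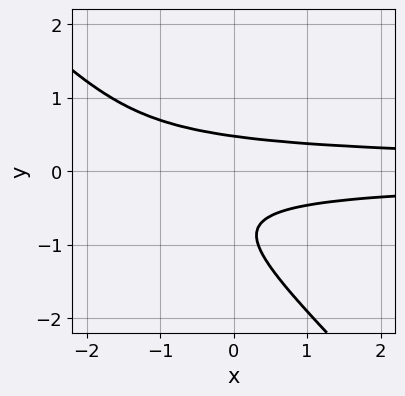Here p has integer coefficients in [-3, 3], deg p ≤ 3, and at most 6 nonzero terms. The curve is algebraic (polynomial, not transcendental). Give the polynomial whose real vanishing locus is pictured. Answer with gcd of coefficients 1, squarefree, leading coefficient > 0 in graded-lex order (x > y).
(a) deg p = 3.
(b) Observable constraints: the curve avoids every integer x-axis point in the box.
(c) The integer polynomial consistent with all of this is the stated p.

3*x*y^2 + 3*y^3 + 3*y^2 - 1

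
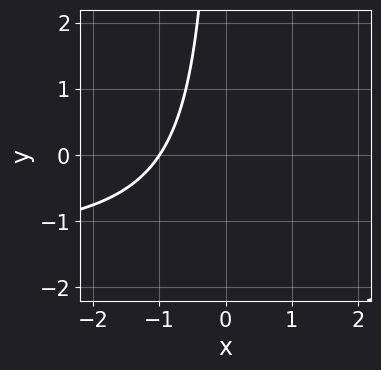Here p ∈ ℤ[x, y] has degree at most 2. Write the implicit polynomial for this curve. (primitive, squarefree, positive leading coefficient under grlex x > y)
2*x*y + 3*x + 3

First, degree: a generic line meets the curve in up to 2 points, so deg p = 2.
Next, reading off the gridlines: it misses every integer gridline on the y-axis; it meets the x-axis at x = -1 (among the integer gridlines).
Finally, fitting integer coefficients to these (and the overall shape) gives p.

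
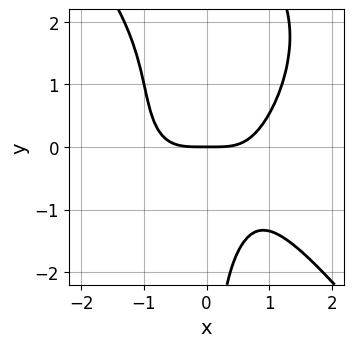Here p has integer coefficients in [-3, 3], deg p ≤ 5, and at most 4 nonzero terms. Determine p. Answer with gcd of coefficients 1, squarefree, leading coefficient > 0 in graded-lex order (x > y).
2*x^4 + x*y^3 - 2*x*y^2 - 3*y

1. The degree is 4 — the shape is more complex than any degree-3 curve.
2. Reading off the gridlines: one y-axis crossing is at y = 0; it crosses the x-axis at the gridline x = 0.
3. Together with the visible shape, these determine p as stated.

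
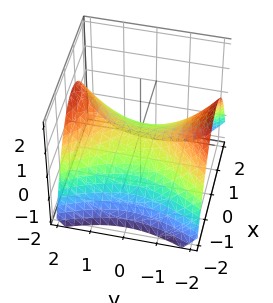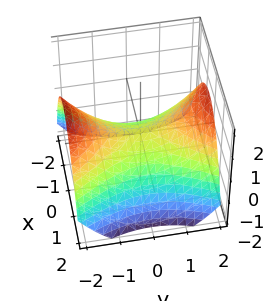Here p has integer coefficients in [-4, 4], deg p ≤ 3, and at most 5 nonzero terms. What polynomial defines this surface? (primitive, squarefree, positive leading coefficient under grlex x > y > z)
1. deg p = 2.
2. Symmetries: the y ↦ −y reflection is a symmetry, so y appears only in even powers; mirror symmetry x ↦ −x ⇒ only even powers of x.
3. From the visible intercepts: one y-axis crossing is at y = 0; it crosses the x-axis at the gridline x = 0; one z-axis crossing is at z = 0.
4. Fitting integer coefficients to these (and the overall shape) gives p.

2*x^2 - y^2 + 3*z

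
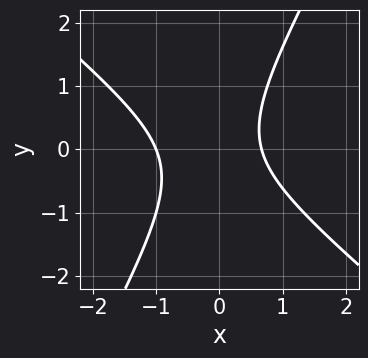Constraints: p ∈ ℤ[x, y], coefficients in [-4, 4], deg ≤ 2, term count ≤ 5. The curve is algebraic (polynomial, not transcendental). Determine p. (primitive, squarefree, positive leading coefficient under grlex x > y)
(a) Degree: a generic line meets the curve in up to 2 points, so deg p = 2.
(b) Against the integer gridlines: the curve avoids every integer y-axis point in the box; one x-axis crossing is at x = -1.
(c) The integer polynomial consistent with all of this is the stated p.

3*x^2 + 2*x*y - 2*y^2 + x - 2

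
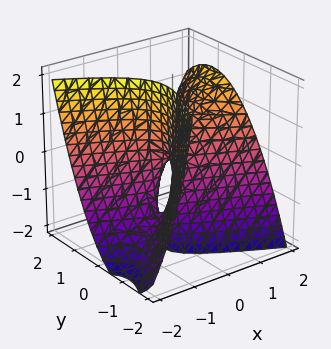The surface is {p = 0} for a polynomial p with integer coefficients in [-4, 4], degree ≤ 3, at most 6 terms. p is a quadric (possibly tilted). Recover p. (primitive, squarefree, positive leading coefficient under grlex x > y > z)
2*x^2 + 3*x*y - 3*x*z - 3*y^2 - z

1. deg p = 2.
2. From the visible intercepts: it crosses the x-axis at the gridline x = 0; it crosses the y-axis at the gridline y = 0; it meets the z-axis at z = 0 (among the integer gridlines).
3. Together with the visible shape, these determine p as stated.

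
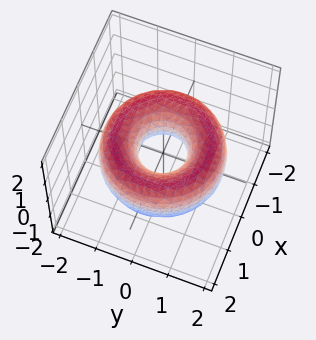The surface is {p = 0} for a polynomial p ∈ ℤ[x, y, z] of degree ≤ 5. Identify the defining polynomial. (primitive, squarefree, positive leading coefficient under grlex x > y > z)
x^4 + 2*x^2*y^2 + y^4 - 3*x^2 - 3*y^2 + 2*z^2 + 1

First, the degree is 4 — a generic line meets the surface in up to 4 points.
Next, symmetry: the surface is invariant under rotation about z: p = q(x² + y², z).
Next, observable constraints: a circular section at z = 0 has radius between 0 and 1; the surface avoids every integer z-axis point in the box.
Finally, assembling these constraints gives the stated polynomial.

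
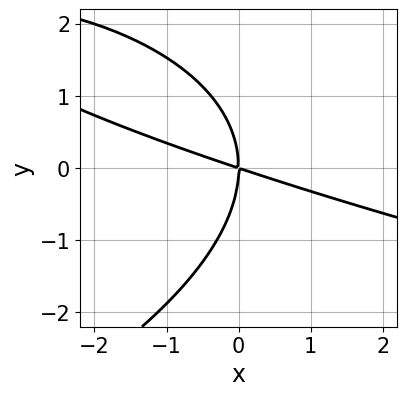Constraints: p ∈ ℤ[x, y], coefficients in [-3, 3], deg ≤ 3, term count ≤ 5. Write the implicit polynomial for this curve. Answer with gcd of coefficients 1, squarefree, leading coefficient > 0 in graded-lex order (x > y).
y^3 + x^2 + 3*x*y

First, deg p = 3. The shape is more complex than any degree-2 curve.
Next, observable constraints: one x-axis crossing is at x = 0; one y-axis crossing is at y = 0.
Finally, putting this together gives p.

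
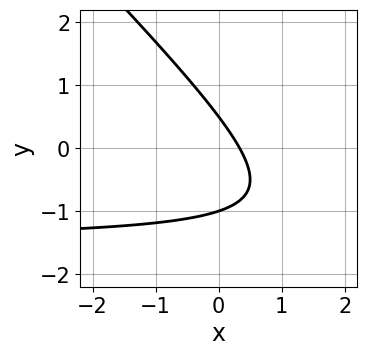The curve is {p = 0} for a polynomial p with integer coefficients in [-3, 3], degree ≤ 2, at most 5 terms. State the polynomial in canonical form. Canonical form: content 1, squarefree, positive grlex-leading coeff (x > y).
The degree is 2 — a generic line meets the curve in up to 2 points.
From the axis intercepts and sections: it meets the y-axis at y = -1 (among the integer gridlines).
Together with the visible shape, these determine p as stated.

2*x*y + 2*y^2 + 3*x + y - 1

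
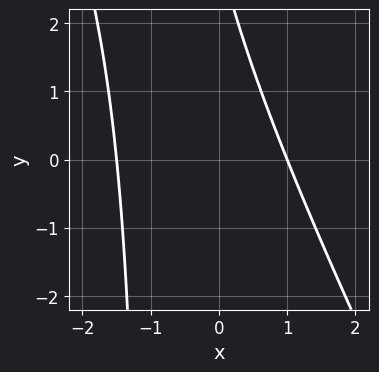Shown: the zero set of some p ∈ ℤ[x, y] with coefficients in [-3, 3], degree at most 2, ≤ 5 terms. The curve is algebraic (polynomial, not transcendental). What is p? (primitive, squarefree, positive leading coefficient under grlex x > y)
2*x^2 + x*y + x + y - 3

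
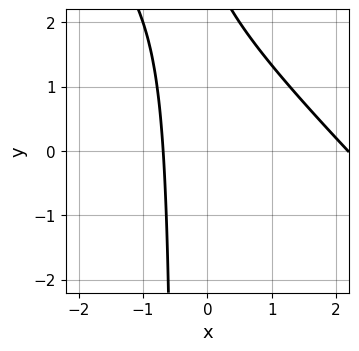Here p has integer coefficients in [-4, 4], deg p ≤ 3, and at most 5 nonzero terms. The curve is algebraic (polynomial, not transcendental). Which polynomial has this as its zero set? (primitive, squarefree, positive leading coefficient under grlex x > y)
2*x^2 + 2*x*y - 3*x + y - 3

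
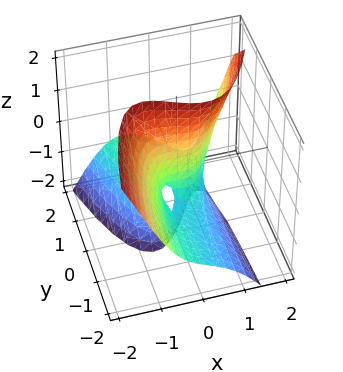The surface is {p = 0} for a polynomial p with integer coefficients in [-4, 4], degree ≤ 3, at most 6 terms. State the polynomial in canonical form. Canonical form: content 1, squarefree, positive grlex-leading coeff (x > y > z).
1. The degree is 3 — a generic line meets the surface in up to 3 points.
2. Against the integer gridlines: the visible z-axis segment lies entirely on the surface; it crosses the x-axis at the gridline x = 0; it meets the y-axis at y = 0 (among the integer gridlines).
3. Solving for integer coefficients yields p as stated.

3*x^3 - x*z^2 - 2*x*y - 3*y*z - 3*y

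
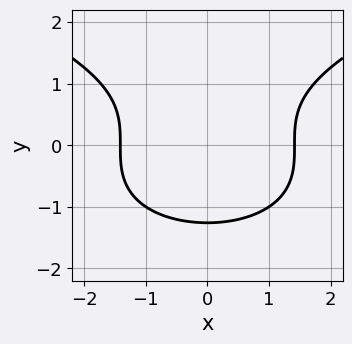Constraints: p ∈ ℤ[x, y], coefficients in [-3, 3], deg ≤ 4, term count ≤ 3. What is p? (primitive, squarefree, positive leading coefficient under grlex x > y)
y^3 - x^2 + 2

1. deg p = 3.
2. Symmetries: it's symmetric under x → −x, forcing even powers of x.
3. The integer polynomial consistent with all of this is the stated p.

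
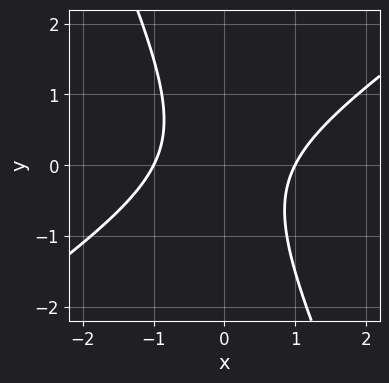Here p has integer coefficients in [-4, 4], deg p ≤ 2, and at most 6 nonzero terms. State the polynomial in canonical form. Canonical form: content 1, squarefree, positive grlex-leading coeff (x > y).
3*x^2 - 3*x*y - 2*y^2 - 3

1. deg p = 2. A generic line meets the curve in up to 2 points.
2. From the visible intercepts: among the integer gridlines, it crosses the x-axis at x ∈ {-1, 1}; the curve avoids every integer y-axis point in the box.
3. Putting this together gives p.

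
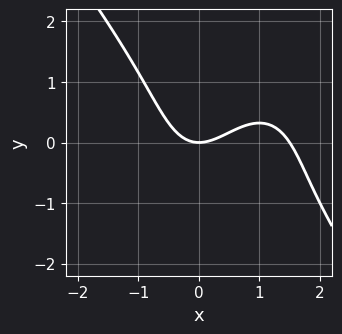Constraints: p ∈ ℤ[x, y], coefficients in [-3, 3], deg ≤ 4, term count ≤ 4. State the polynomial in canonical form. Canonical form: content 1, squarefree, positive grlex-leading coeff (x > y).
Degree: no degree-2 curve has this shape, so deg p = 3.
From the visible intercepts: it crosses the x-axis at the gridline x = 0; it crosses the y-axis at the gridline y = 0.
Together with the visible shape, these determine p as stated.

2*x^3 + y^3 - 3*x^2 + 3*y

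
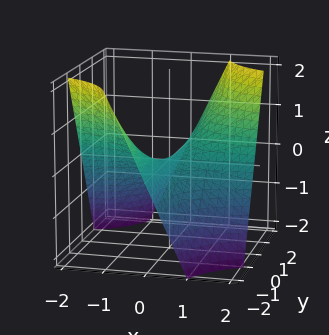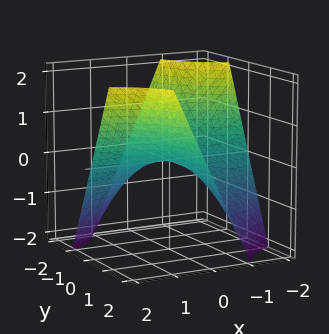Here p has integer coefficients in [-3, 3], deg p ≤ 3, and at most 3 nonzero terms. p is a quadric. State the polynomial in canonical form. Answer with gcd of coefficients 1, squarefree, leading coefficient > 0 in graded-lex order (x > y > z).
1. Degree: a hyperbolic paraboloid; a quadric, so deg p = 2.
2. From the visible intercepts: every point of the x-axis in the box is on the surface; it crosses the z-axis at the gridline z = 0; every point of the y-axis in the box is on the surface.
3. Solving for integer coefficients yields p as stated.

x*y - z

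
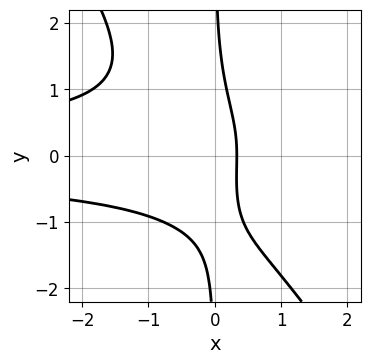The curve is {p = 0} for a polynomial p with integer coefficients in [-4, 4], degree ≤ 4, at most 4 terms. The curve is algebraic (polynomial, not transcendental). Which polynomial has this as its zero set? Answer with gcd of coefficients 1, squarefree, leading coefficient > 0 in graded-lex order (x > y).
3*x^2*y^2 + 2*x*y^3 + 3*x - 1

(a) deg p = 4. No degree-3 curve has this shape.
(b) From the axis intercepts and sections: the curve avoids every integer y-axis point in the box.
(c) Assembling these constraints gives the stated polynomial.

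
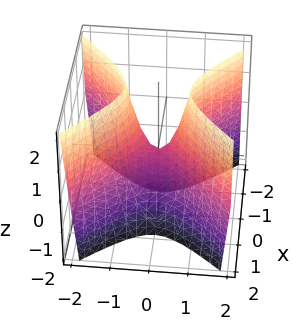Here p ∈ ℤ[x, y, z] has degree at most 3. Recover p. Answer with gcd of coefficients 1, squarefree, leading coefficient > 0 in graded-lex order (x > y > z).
The degree is 2 — a hyperbolic paraboloid; a quadric.
Symmetries: the x ↦ −x reflection is a symmetry, so x appears only in even powers; the y ↦ −y reflection is a symmetry, so y appears only in even powers.
Observable constraints: it meets the y-axis at y = 0 (among the integer gridlines); it crosses the z-axis at the gridline z = 0; it meets the x-axis at x = 0 (among the integer gridlines).
These observations pin down the coefficients.

3*x^2 - 3*y^2 + z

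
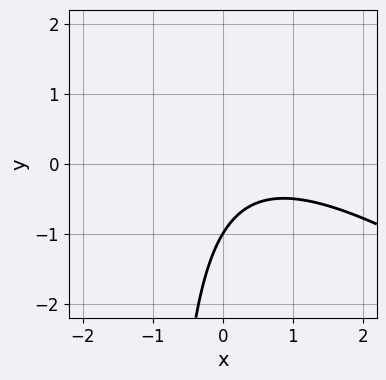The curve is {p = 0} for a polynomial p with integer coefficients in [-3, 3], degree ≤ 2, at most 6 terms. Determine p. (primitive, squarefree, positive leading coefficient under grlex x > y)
2*x^2 + 3*x*y - 2*x + 3*y + 3

First, degree: no degree-1 curve has this shape, so deg p = 2.
Next, observable constraints: no x-intercept at any integer in the box; it crosses the y-axis at the gridline y = -1.
Finally, assembling these constraints gives the stated polynomial.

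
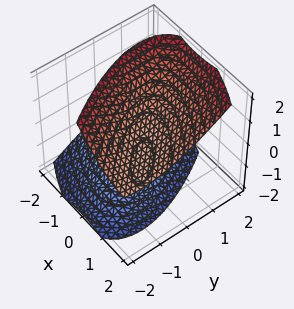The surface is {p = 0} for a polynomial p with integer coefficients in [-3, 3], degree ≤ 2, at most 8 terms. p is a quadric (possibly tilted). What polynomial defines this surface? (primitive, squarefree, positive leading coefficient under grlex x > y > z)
2*x^2 + 3*x*y - 3*x*z + 2*y^2 - 3*z^2 + 3

1. There are 2 components. They look like related sheets of one shape, so recover p as a whole.
2. The degree is 2 — no degree-1 surface has this shape.
3. From the visible intercepts: among the integer gridlines, it crosses the z-axis at z ∈ {-1, 1}; the surface avoids every integer y-axis point in the box; no x-intercept at any integer in the box.
4. Assembling these constraints gives the stated polynomial.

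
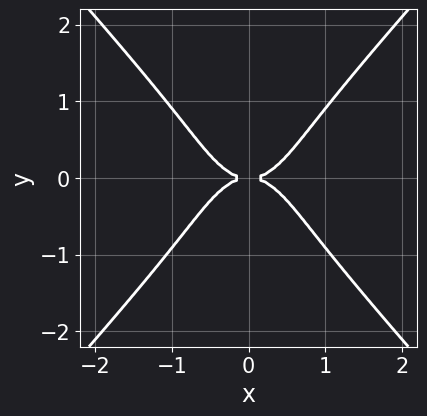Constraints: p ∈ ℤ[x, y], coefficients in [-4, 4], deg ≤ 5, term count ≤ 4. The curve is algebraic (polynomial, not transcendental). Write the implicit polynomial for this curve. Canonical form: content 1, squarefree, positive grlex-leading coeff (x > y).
3*x^4 - 2*y^4 - 2*y^2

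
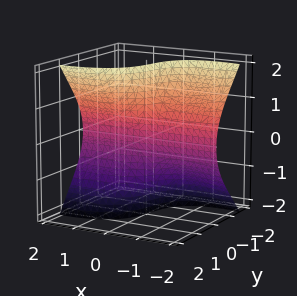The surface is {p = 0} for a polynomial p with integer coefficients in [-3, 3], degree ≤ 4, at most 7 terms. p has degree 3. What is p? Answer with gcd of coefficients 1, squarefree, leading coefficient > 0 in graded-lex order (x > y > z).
First, degree: a generic line meets the surface in up to 3 points, so deg p = 3.
Then, against the integer gridlines: every point of the x-axis in the box is on the surface; one y-axis crossing is at y = 0; every point of the z-axis in the box is on the surface.
Finally, putting this together gives p.

3*x^2*y - 3*x*z^2 + 3*y^3 + 2*y^2 + 3*y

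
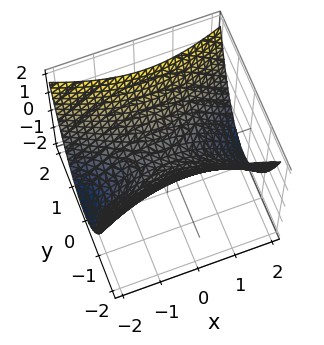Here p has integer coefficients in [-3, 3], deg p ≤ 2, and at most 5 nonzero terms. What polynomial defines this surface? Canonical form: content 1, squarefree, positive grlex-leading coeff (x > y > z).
1. The degree is 2 — a hyperbolic paraboloid; a quadric.
2. Symmetries: the x ↦ −x reflection is a symmetry, so x appears only in even powers; it's symmetric under y → −y, forcing even powers of y.
3. Reading off the gridlines: it crosses the y-axis at the gridline y = 0; it meets the z-axis at z = 0 (among the integer gridlines).
4. Matching integer coefficients to the picture gives p.

x^2 - 3*y^2 + 3*z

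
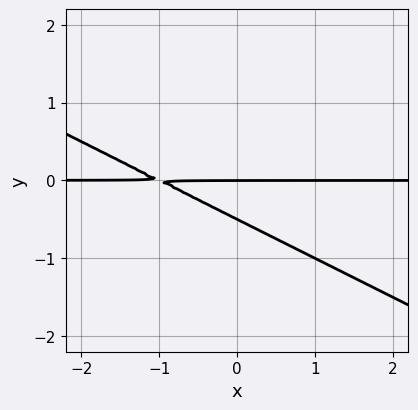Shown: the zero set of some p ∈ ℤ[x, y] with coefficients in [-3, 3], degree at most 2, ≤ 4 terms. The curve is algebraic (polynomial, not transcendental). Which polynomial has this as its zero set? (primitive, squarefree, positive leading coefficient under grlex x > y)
1. deg p = 2. No degree-1 curve has this shape.
2. Checking where it meets the axes: the visible x-axis segment lies entirely on the curve; it crosses the y-axis at the gridline y = 0.
3. The integer polynomial consistent with all of this is the stated p.

x*y + 2*y^2 + y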